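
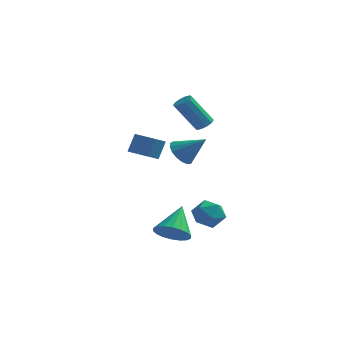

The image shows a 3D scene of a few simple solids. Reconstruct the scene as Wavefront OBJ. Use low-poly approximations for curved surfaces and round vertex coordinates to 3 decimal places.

v -1.827 1.062 1.084
v -1.042 1.171 0.84
v -0.787 1.687 1.893
v -1.573 1.578 2.136
v -1.31 1.586 0.701
v -1.055 2.102 1.754
v -1.775 1.801 0.709
v -1.52 2.317 1.762
v -2.261 1.733 0.859
v -2.006 2.249 1.912
v -2.581 1.409 1.096
v -2.326 1.925 2.149
v -2.613 0.953 1.327
v -2.358 1.469 2.38
v -2.345 0.538 1.466
v -2.09 1.054 2.519
v -1.88 0.323 1.458
v -1.625 0.839 2.511
v -1.394 0.391 1.308
v -1.139 0.907 2.361
v -1.074 0.715 1.071
v -0.819 1.231 2.124
v 0.857 3.559 2.555
v 1.3 3.288 2.813
v 0.166 3.049 4.504
v -0.277 3.321 4.245
v 1.329 3.639 2.882
v 0.195 3.4 4.573
v 1.178 3.959 2.826
v 0.044 3.72 4.517
v 0.905 4.127 2.666
v -0.23 3.888 4.357
v 0.613 4.078 2.464
v -0.521 3.839 4.155
v 0.414 3.831 2.296
v -0.72 3.592 3.987
v 0.385 3.48 2.227
v -0.749 3.241 3.918
v 0.536 3.16 2.283
v -0.598 2.921 3.974
v 0.81 2.992 2.443
v -0.325 2.753 4.134
v 1.101 3.041 2.645
v -0.033 2.802 4.336
v 0.682 -3.17 -2.321
v 1.551 -3.531 -2.014
v 0.858 -1.69 -1.079
v 1.667 -3.266 -2.347
v 1.587 -2.982 -2.674
v 1.329 -2.735 -2.931
v 0.942 -2.574 -3.068
v 0.503 -2.531 -3.056
v 0.1 -2.615 -2.899
v -0.188 -2.808 -2.628
v -0.303 -3.074 -2.295
v -0.224 -3.358 -1.968
v 0.035 -3.605 -1.711
v 0.421 -3.766 -1.574
v 0.86 -3.808 -1.586
v 1.263 -3.725 -1.743
v -0.453 3.832 0.244
v 0.106 4.095 -0.411
v 0.893 3.788 1.376
v -0.029 4.465 -0.236
v -0.262 4.69 0.049
v -0.538 4.718 0.379
v -0.794 4.543 0.677
v -0.973 4.206 0.876
v -1.033 3.782 0.931
v -0.959 3.371 0.827
v -0.77 3.065 0.591
v -0.508 2.934 0.274
v -0.234 3.01 -0.049
v -0.01 3.274 -0.305
v 0.113 3.665 -0.436
v 2.158 0.855 -3.107
v 2.712 0.262 -2.561
v 0.868 0.358 -2.339
v 1.422 -0.235 -1.793
v 1.485 0.734 -1.68
v 2.283 1.041 -2.155
v 1.297 -0.421 -2.745
v 2.095 -0.114 -3.22
v 2.18 -0.527 -2.338
v 2.296 0.187 -1.68
v 1.284 0.433 -3.22
v 1.4 1.147 -2.562
f 2 1 5
f 2 5 3
f 3 5 6
f 3 6 4
f 5 1 7
f 5 7 6
f 6 7 8
f 6 8 4
f 7 1 9
f 7 9 8
f 8 9 10
f 8 10 4
f 9 1 11
f 9 11 10
f 10 11 12
f 10 12 4
f 11 1 13
f 11 13 12
f 12 13 14
f 12 14 4
f 13 1 15
f 13 15 14
f 14 15 16
f 14 16 4
f 15 1 17
f 15 17 16
f 16 17 18
f 16 18 4
f 17 1 19
f 17 19 18
f 18 19 20
f 18 20 4
f 19 1 21
f 19 21 20
f 20 21 22
f 20 22 4
f 21 1 2
f 21 2 22
f 22 2 3
f 22 3 4
f 24 23 27
f 24 27 25
f 25 27 28
f 25 28 26
f 27 23 29
f 27 29 28
f 28 29 30
f 28 30 26
f 29 23 31
f 29 31 30
f 30 31 32
f 30 32 26
f 31 23 33
f 31 33 32
f 32 33 34
f 32 34 26
f 33 23 35
f 33 35 34
f 34 35 36
f 34 36 26
f 35 23 37
f 35 37 36
f 36 37 38
f 36 38 26
f 37 23 39
f 37 39 38
f 38 39 40
f 38 40 26
f 39 23 41
f 39 41 40
f 40 41 42
f 40 42 26
f 41 23 43
f 41 43 42
f 42 43 44
f 42 44 26
f 43 23 24
f 43 24 44
f 44 24 25
f 44 25 26
f 46 45 48
f 46 48 47
f 48 45 49
f 48 49 47
f 49 45 50
f 49 50 47
f 50 45 51
f 50 51 47
f 51 45 52
f 51 52 47
f 52 45 53
f 52 53 47
f 53 45 54
f 53 54 47
f 54 45 55
f 54 55 47
f 55 45 56
f 55 56 47
f 56 45 57
f 56 57 47
f 57 45 58
f 57 58 47
f 58 45 59
f 58 59 47
f 59 45 60
f 59 60 47
f 60 45 46
f 60 46 47
f 62 61 64
f 62 64 63
f 64 61 65
f 64 65 63
f 65 61 66
f 65 66 63
f 66 61 67
f 66 67 63
f 67 61 68
f 67 68 63
f 68 61 69
f 68 69 63
f 69 61 70
f 69 70 63
f 70 61 71
f 70 71 63
f 71 61 72
f 71 72 63
f 72 61 73
f 72 73 63
f 73 61 74
f 73 74 63
f 74 61 75
f 74 75 63
f 75 61 62
f 75 62 63
f 76 87 81
f 76 81 77
f 76 77 83
f 76 83 86
f 76 86 87
f 77 81 85
f 81 87 80
f 87 86 78
f 86 83 82
f 83 77 84
f 79 85 80
f 79 80 78
f 79 78 82
f 79 82 84
f 79 84 85
f 80 85 81
f 78 80 87
f 82 78 86
f 84 82 83
f 85 84 77



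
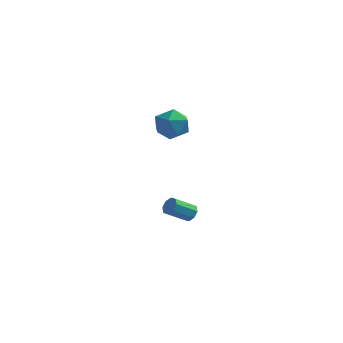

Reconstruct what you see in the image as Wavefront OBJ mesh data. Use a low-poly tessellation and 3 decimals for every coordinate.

v -2.331 1.813 -4.344
v -2.07 1.986 -3.892
v -2.909 1.24 -3.123
v -3.169 1.067 -3.576
v -2.391 2.237 -3.999
v -3.23 1.491 -3.231
v -2.676 2.239 -4.308
v -3.515 1.493 -3.54
v -2.759 1.992 -4.639
v -3.598 1.246 -3.87
v -2.591 1.64 -4.797
v -3.43 0.894 -4.028
v -2.27 1.389 -4.689
v -3.109 0.643 -3.921
v -1.985 1.387 -4.38
v -2.824 0.641 -3.612
v -1.902 1.634 -4.05
v -2.741 0.888 -3.281
v -2.93 1.243 1.858
v -2.075 0.737 1.965
v -3.625 0.303 2.975
v -2.77 -0.203 3.082
v -2.832 0.744 3.393
v -2.403 1.325 2.703
v -3.297 -0.285 2.237
v -2.868 0.296 1.547
v -2.302 -0.207 2.199
v -2.015 0.429 2.914
v -3.685 0.611 2.026
v -3.398 1.247 2.741
f 2 1 5
f 2 5 3
f 3 5 6
f 3 6 4
f 5 1 7
f 5 7 6
f 6 7 8
f 6 8 4
f 7 1 9
f 7 9 8
f 8 9 10
f 8 10 4
f 9 1 11
f 9 11 10
f 10 11 12
f 10 12 4
f 11 1 13
f 11 13 12
f 12 13 14
f 12 14 4
f 13 1 15
f 13 15 14
f 14 15 16
f 14 16 4
f 15 1 17
f 15 17 16
f 16 17 18
f 16 18 4
f 17 1 2
f 17 2 18
f 18 2 3
f 18 3 4
f 19 30 24
f 19 24 20
f 19 20 26
f 19 26 29
f 19 29 30
f 20 24 28
f 24 30 23
f 30 29 21
f 29 26 25
f 26 20 27
f 22 28 23
f 22 23 21
f 22 21 25
f 22 25 27
f 22 27 28
f 23 28 24
f 21 23 30
f 25 21 29
f 27 25 26
f 28 27 20



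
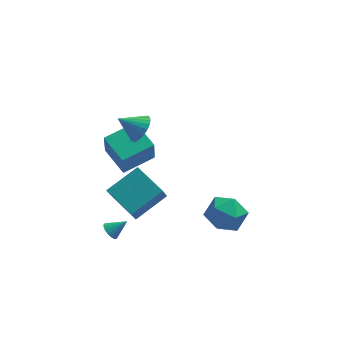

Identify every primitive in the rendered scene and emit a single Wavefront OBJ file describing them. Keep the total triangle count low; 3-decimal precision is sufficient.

v -2.276 3.278 -0.469
v -2.285 2.609 1.212
v -0.671 4.238 -0.078
v -0.681 3.569 1.604
v -1.299 1.871 -1.024
v -1.309 1.202 0.658
v 0.305 2.831 -0.632
v 0.296 2.162 1.049
v -1.949 -0.21 -3.943
v -1.633 -0.045 -4.376
v -1.091 -0.05 -3.257
v -1.746 0.182 -4.288
v -1.904 0.319 -4.122
v -2.074 0.335 -3.914
v -2.214 0.227 -3.713
v -2.294 0.018 -3.565
v -2.294 -0.243 -3.504
v -2.216 -0.496 -3.543
v -2.076 -0.684 -3.674
v -1.907 -0.763 -3.867
v -1.748 -0.715 -4.077
v -1.634 -0.552 -4.256
v -1.593 -0.31 -4.364
v -0.623 -0.645 -2.47
v -0.825 -1.398 -1.283
v -1.906 0.717 -1.824
v -2.108 -0.035 -0.637
v 0.948 0.395 -1.543
v 0.746 -0.357 -0.356
v -0.335 1.758 -0.897
v -0.537 1.005 0.29
v -0.367 1.091 3.382
v 0.101 1.41 4.03
v -1.493 1.089 4.198
v -0.007 1.691 3.882
v -0.169 1.881 3.658
v -0.362 1.951 3.392
v -0.555 1.89 3.125
v -0.72 1.707 2.897
v -0.831 1.43 2.743
v -0.871 1.102 2.686
v -0.835 0.772 2.735
v -0.728 0.491 2.883
v -0.565 0.301 3.107
v -0.372 0.231 3.373
v -0.179 0.292 3.64
v -0.014 0.475 3.868
v 0.097 0.752 4.022
v 0.137 1.08 4.079
v 2.814 0.118 -2.854
v 3.409 0.884 -2.114
v 4.531 -0.684 -3.406
v 5.126 0.082 -2.666
v 4.43 -0.803 -2.196
v 3.369 -0.308 -1.855
v 4.571 0.508 -3.665
v 3.51 1.003 -3.324
v 4.495 1.124 -2.615
v 4.408 0.314 -1.707
v 3.532 -0.114 -3.813
v 3.445 -0.924 -2.905
f 2 4 1
f 5 2 1
f 1 4 3
f 3 5 1
f 2 8 4
f 6 2 5
f 6 8 2
f 4 8 3
f 7 5 3
f 3 8 7
f 7 6 5
f 8 6 7
f 10 9 12
f 10 12 11
f 12 9 13
f 12 13 11
f 13 9 14
f 13 14 11
f 14 9 15
f 14 15 11
f 15 9 16
f 15 16 11
f 16 9 17
f 16 17 11
f 17 9 18
f 17 18 11
f 18 9 19
f 18 19 11
f 19 9 20
f 19 20 11
f 20 9 21
f 20 21 11
f 21 9 22
f 21 22 11
f 22 9 23
f 22 23 11
f 23 9 10
f 23 10 11
f 25 27 24
f 28 25 24
f 24 27 26
f 26 28 24
f 25 31 27
f 29 25 28
f 29 31 25
f 27 31 26
f 30 28 26
f 26 31 30
f 30 29 28
f 31 29 30
f 33 32 35
f 33 35 34
f 35 32 36
f 35 36 34
f 36 32 37
f 36 37 34
f 37 32 38
f 37 38 34
f 38 32 39
f 38 39 34
f 39 32 40
f 39 40 34
f 40 32 41
f 40 41 34
f 41 32 42
f 41 42 34
f 42 32 43
f 42 43 34
f 43 32 44
f 43 44 34
f 44 32 45
f 44 45 34
f 45 32 46
f 45 46 34
f 46 32 47
f 46 47 34
f 47 32 48
f 47 48 34
f 48 32 49
f 48 49 34
f 49 32 33
f 49 33 34
f 50 61 55
f 50 55 51
f 50 51 57
f 50 57 60
f 50 60 61
f 51 55 59
f 55 61 54
f 61 60 52
f 60 57 56
f 57 51 58
f 53 59 54
f 53 54 52
f 53 52 56
f 53 56 58
f 53 58 59
f 54 59 55
f 52 54 61
f 56 52 60
f 58 56 57
f 59 58 51



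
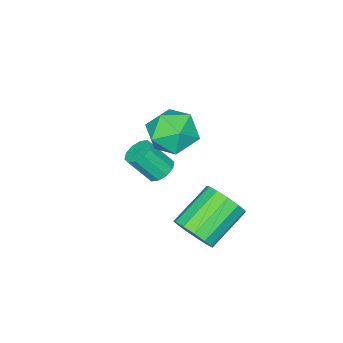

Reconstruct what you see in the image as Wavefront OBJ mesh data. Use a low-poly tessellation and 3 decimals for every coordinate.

v -2.35 0.623 3.322
v -1.273 1.016 3.104
v -2.227 -0.536 1.836
v -1.15 -0.143 1.618
v -1.354 -0.792 2.566
v -1.429 -0.076 3.484
v -2.071 0.556 1.456
v -2.146 1.272 2.374
v -1.1 0.975 1.95
v -0.657 0.141 2.637
v -2.843 0.339 2.303
v -2.4 -0.495 2.99
v -2.694 -1.19 -1.368
v -2.089 -1.164 -1.655
v -1.501 -1.864 -0.478
v -2.106 -1.89 -0.192
v -2.137 -0.822 -1.427
v -1.55 -1.522 -0.25
v -2.398 -0.62 -1.177
v -1.811 -1.32 -0
v -2.772 -0.636 -1
v -2.185 -1.336 0.177
v -3.116 -0.864 -0.963
v -2.529 -1.564 0.213
v -3.299 -1.216 -1.082
v -2.711 -1.916 0.095
v -3.25 -1.558 -1.31
v -2.663 -2.258 -0.133
v -2.989 -1.76 -1.56
v -2.402 -2.46 -0.383
v -2.615 -1.744 -1.737
v -2.028 -2.444 -0.56
v -2.271 -1.516 -1.773
v -1.684 -2.216 -0.597
v 0.034 2.808 -1.001
v 0.525 2.753 -0.202
v -1.183 2.937 0.861
v -1.674 2.992 0.061
v 0.502 3.267 -0.328
v -1.206 3.451 0.735
v 0.331 3.635 -0.668
v -1.377 3.819 0.395
v 0.065 3.741 -1.113
v -1.643 3.925 -0.051
v -0.211 3.55 -1.524
v -1.919 3.734 -0.461
v -0.409 3.124 -1.768
v -2.117 3.308 -0.706
v -0.466 2.597 -1.769
v -2.174 2.781 -0.706
v -0.365 2.137 -1.526
v -2.073 2.322 -0.464
v -0.137 1.891 -1.116
v -1.845 2.075 -0.054
v 0.146 1.935 -0.67
v -1.563 2.119 0.392
v 0.392 2.257 -0.329
v -1.316 2.441 0.733
f 1 12 6
f 1 6 2
f 1 2 8
f 1 8 11
f 1 11 12
f 2 6 10
f 6 12 5
f 12 11 3
f 11 8 7
f 8 2 9
f 4 10 5
f 4 5 3
f 4 3 7
f 4 7 9
f 4 9 10
f 5 10 6
f 3 5 12
f 7 3 11
f 9 7 8
f 10 9 2
f 14 13 17
f 14 17 15
f 15 17 18
f 15 18 16
f 17 13 19
f 17 19 18
f 18 19 20
f 18 20 16
f 19 13 21
f 19 21 20
f 20 21 22
f 20 22 16
f 21 13 23
f 21 23 22
f 22 23 24
f 22 24 16
f 23 13 25
f 23 25 24
f 24 25 26
f 24 26 16
f 25 13 27
f 25 27 26
f 26 27 28
f 26 28 16
f 27 13 29
f 27 29 28
f 28 29 30
f 28 30 16
f 29 13 31
f 29 31 30
f 30 31 32
f 30 32 16
f 31 13 33
f 31 33 32
f 32 33 34
f 32 34 16
f 33 13 14
f 33 14 34
f 34 14 15
f 34 15 16
f 36 35 39
f 36 39 37
f 37 39 40
f 37 40 38
f 39 35 41
f 39 41 40
f 40 41 42
f 40 42 38
f 41 35 43
f 41 43 42
f 42 43 44
f 42 44 38
f 43 35 45
f 43 45 44
f 44 45 46
f 44 46 38
f 45 35 47
f 45 47 46
f 46 47 48
f 46 48 38
f 47 35 49
f 47 49 48
f 48 49 50
f 48 50 38
f 49 35 51
f 49 51 50
f 50 51 52
f 50 52 38
f 51 35 53
f 51 53 52
f 52 53 54
f 52 54 38
f 53 35 55
f 53 55 54
f 54 55 56
f 54 56 38
f 55 35 57
f 55 57 56
f 56 57 58
f 56 58 38
f 57 35 36
f 57 36 58
f 58 36 37
f 58 37 38



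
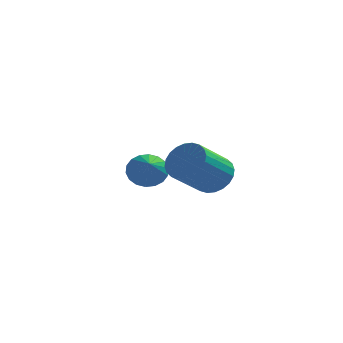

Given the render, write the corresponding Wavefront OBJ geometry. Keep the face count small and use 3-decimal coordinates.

v 2.332 -0.666 1.66
v 3.236 -0.887 2.122
v 2.233 -2.274 3.423
v 1.328 -2.054 2.96
v 3.104 -0.578 2.35
v 2.101 -1.965 3.651
v 2.855 -0.283 2.472
v 1.852 -1.67 3.773
v 2.525 -0.046 2.471
v 1.522 -1.433 3.772
v 2.166 0.097 2.346
v 1.163 -1.29 3.647
v 1.833 0.123 2.117
v 0.83 -1.264 3.418
v 1.575 0.029 1.818
v 0.572 -1.358 3.119
v 1.432 -0.171 1.495
v 0.429 -1.558 2.796
v 1.427 -0.446 1.197
v 0.424 -1.833 2.498
v 1.559 -0.755 0.969
v 0.556 -2.142 2.27
v 1.808 -1.05 0.847
v 0.805 -2.437 2.148
v 2.138 -1.287 0.848
v 1.135 -2.674 2.149
v 2.497 -1.43 0.973
v 1.494 -2.817 2.274
v 2.83 -1.456 1.202
v 1.827 -2.843 2.503
v 3.088 -1.362 1.501
v 2.085 -2.749 2.802
v 3.231 -1.162 1.824
v 2.228 -2.549 3.125
v -1.309 3.827 -0.003
v -0.878 3.399 -0.772
v -0.971 2.433 0.963
v -0.548 3.611 -0.581
v -0.369 3.866 -0.276
v -0.376 4.113 0.083
v -0.568 4.304 0.425
v -0.906 4.4 0.682
v -1.325 4.383 0.804
v -1.74 4.255 0.766
v -2.07 4.043 0.575
v -2.25 3.788 0.27
v -2.243 3.541 -0.089
v -2.051 3.351 -0.431
v -1.712 3.254 -0.689
v -1.293 3.272 -0.81
f 2 1 5
f 2 5 3
f 3 5 6
f 3 6 4
f 5 1 7
f 5 7 6
f 6 7 8
f 6 8 4
f 7 1 9
f 7 9 8
f 8 9 10
f 8 10 4
f 9 1 11
f 9 11 10
f 10 11 12
f 10 12 4
f 11 1 13
f 11 13 12
f 12 13 14
f 12 14 4
f 13 1 15
f 13 15 14
f 14 15 16
f 14 16 4
f 15 1 17
f 15 17 16
f 16 17 18
f 16 18 4
f 17 1 19
f 17 19 18
f 18 19 20
f 18 20 4
f 19 1 21
f 19 21 20
f 20 21 22
f 20 22 4
f 21 1 23
f 21 23 22
f 22 23 24
f 22 24 4
f 23 1 25
f 23 25 24
f 24 25 26
f 24 26 4
f 25 1 27
f 25 27 26
f 26 27 28
f 26 28 4
f 27 1 29
f 27 29 28
f 28 29 30
f 28 30 4
f 29 1 31
f 29 31 30
f 30 31 32
f 30 32 4
f 31 1 33
f 31 33 32
f 32 33 34
f 32 34 4
f 33 1 2
f 33 2 34
f 34 2 3
f 34 3 4
f 36 35 38
f 36 38 37
f 38 35 39
f 38 39 37
f 39 35 40
f 39 40 37
f 40 35 41
f 40 41 37
f 41 35 42
f 41 42 37
f 42 35 43
f 42 43 37
f 43 35 44
f 43 44 37
f 44 35 45
f 44 45 37
f 45 35 46
f 45 46 37
f 46 35 47
f 46 47 37
f 47 35 48
f 47 48 37
f 48 35 49
f 48 49 37
f 49 35 50
f 49 50 37
f 50 35 36
f 50 36 37



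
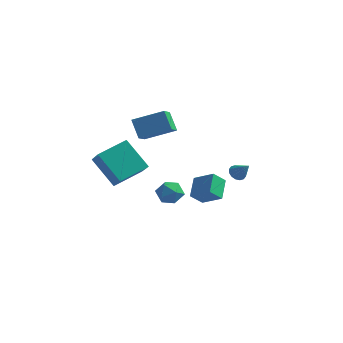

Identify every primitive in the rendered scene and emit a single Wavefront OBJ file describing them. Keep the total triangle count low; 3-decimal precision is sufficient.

v -4.066 -1.323 -1.104
v -3.308 -2.236 -0.06
v -5.515 -0.843 0.368
v -4.757 -1.756 1.412
v -3.043 0.136 -0.572
v -2.285 -0.777 0.472
v -4.492 0.616 0.9
v -3.734 -0.297 1.944
v 2.633 -0.747 1.036
v 2.883 -1.068 0.711
v 3.347 -1.033 1.864
v 3.008 -0.831 0.685
v 3.033 -0.571 0.753
v 2.95 -0.359 0.896
v 2.783 -0.251 1.078
v 2.576 -0.276 1.247
v 2.384 -0.427 1.361
v 2.259 -0.664 1.387
v 2.234 -0.923 1.319
v 2.316 -1.135 1.175
v 2.484 -1.244 0.994
v 2.691 -1.219 0.824
v -0.04 1.337 -3.052
v -0.553 0.81 -2.346
v -0.256 2.5 -2.342
v -0.77 1.973 -1.636
v 1.15 1.127 -2.344
v 0.636 0.6 -1.638
v 0.933 2.29 -1.634
v 0.42 1.763 -0.928
v -4.116 2.182 2.032
v -3.956 0.946 2.792
v -2.491 2.81 2.712
v -2.331 1.574 3.472
v -3.489 1.646 1.028
v -3.329 0.41 1.788
v -1.864 2.274 1.708
v -1.704 1.038 2.468
v -1.12 -1.365 -0.135
v -0.513 -1.079 -0.608
v -0.847 -2.601 -0.532
v -0.24 -2.315 -1.005
v -0.17 -2.29 -0.188
v -0.339 -1.526 0.057
v -1.021 -2.154 -1.197
v -1.19 -1.39 -0.952
v -0.452 -1.567 -1.264
v 0.074 -1.651 -0.64
v -1.434 -2.029 -0.5
v -0.908 -2.113 0.124
f 2 4 1
f 5 2 1
f 1 4 3
f 3 5 1
f 2 8 4
f 6 2 5
f 6 8 2
f 4 8 3
f 7 5 3
f 3 8 7
f 7 6 5
f 8 6 7
f 10 9 12
f 10 12 11
f 12 9 13
f 12 13 11
f 13 9 14
f 13 14 11
f 14 9 15
f 14 15 11
f 15 9 16
f 15 16 11
f 16 9 17
f 16 17 11
f 17 9 18
f 17 18 11
f 18 9 19
f 18 19 11
f 19 9 20
f 19 20 11
f 20 9 21
f 20 21 11
f 21 9 22
f 21 22 11
f 22 9 10
f 22 10 11
f 24 26 23
f 27 24 23
f 23 26 25
f 25 27 23
f 24 30 26
f 28 24 27
f 28 30 24
f 26 30 25
f 29 27 25
f 25 30 29
f 29 28 27
f 30 28 29
f 32 34 31
f 35 32 31
f 31 34 33
f 33 35 31
f 32 38 34
f 36 32 35
f 36 38 32
f 34 38 33
f 37 35 33
f 33 38 37
f 37 36 35
f 38 36 37
f 39 50 44
f 39 44 40
f 39 40 46
f 39 46 49
f 39 49 50
f 40 44 48
f 44 50 43
f 50 49 41
f 49 46 45
f 46 40 47
f 42 48 43
f 42 43 41
f 42 41 45
f 42 45 47
f 42 47 48
f 43 48 44
f 41 43 50
f 45 41 49
f 47 45 46
f 48 47 40



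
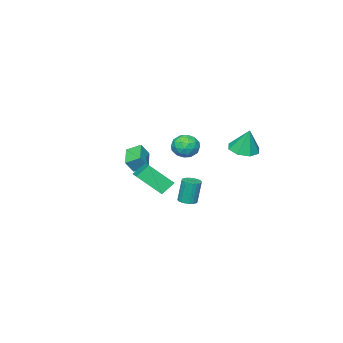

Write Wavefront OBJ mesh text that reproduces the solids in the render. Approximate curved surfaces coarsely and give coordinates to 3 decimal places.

v 1.637 -3.237 -1.529
v 0.545 -4.269 -1.006
v 1.127 -2.455 -1.048
v 0.036 -3.487 -0.525
v 2.184 -3.393 -0.695
v 1.093 -4.425 -0.172
v 1.675 -2.611 -0.214
v 0.583 -3.643 0.309
v -4.426 -3.74 -1.609
v -3.665 -3.123 -1.477
v -3.695 -4.837 -0.703
v -2.934 -4.22 -0.571
v -3.81 -4.019 -0.16
v -4.262 -3.341 -0.719
v -3.098 -4.619 -1.461
v -3.55 -3.941 -2.02
v -2.844 -3.666 -1.385
v -3.284 -3.296 -0.581
v -4.076 -4.664 -1.599
v -4.516 -4.294 -0.795
v -4.11 -3.335 -1.622
v -3.25 -4.625 -0.558
v -3.765 -4.507 -0.316
v -3.318 -4.144 -0.238
v -4.461 -3.464 -1.177
v -4.013 -3.101 -1.099
v -4.098 -3.628 -0.325
v -3.347 -4.859 -1.081
v -2.899 -4.496 -1.003
v -4.042 -3.816 -1.942
v -3.595 -3.453 -1.864
v -3.262 -4.332 -1.855
v -3.18 -3.292 -1.491
v -2.75 -3.937 -0.959
v -2.847 -4.171 -1.481
v -3.113 -3.773 -1.81
v -3.439 -3.074 -1.018
v -3.009 -3.719 -0.486
v -3.524 -3.601 -0.244
v -3.789 -3.203 -0.573
v -2.956 -3.394 -0.964
v -4.351 -4.241 -1.694
v -3.921 -4.886 -1.162
v -3.571 -4.757 -1.607
v -3.836 -4.359 -1.936
v -4.61 -4.023 -1.221
v -4.18 -4.668 -0.689
v -4.247 -4.187 -0.37
v -4.513 -3.789 -0.699
v -4.404 -4.566 -1.216
v -2.136 2.298 0.843
v -1.228 1.892 0.939
v -2.084 2.802 2.477
v -1.199 2.622 0.713
v -1.72 3.163 0.563
v -2.484 3.198 0.578
v -3.045 2.705 0.747
v -3.074 1.975 0.973
v -2.553 1.434 1.123
v -1.789 1.399 1.109
v -0.65 -0.913 -4.015
v -0.179 -1.304 -3.918
v -0.398 -1.157 -2.249
v -0.87 -0.767 -2.345
v -0.064 -1.091 -3.922
v -0.283 -0.945 -2.253
v -0.038 -0.851 -3.94
v -0.257 -0.705 -2.27
v -0.105 -0.621 -3.969
v -0.325 -0.474 -2.299
v -0.256 -0.435 -4.005
v -0.475 -0.288 -2.336
v -0.466 -0.322 -4.042
v -0.686 -0.175 -2.373
v -0.705 -0.299 -4.076
v -0.924 -0.152 -2.407
v -0.935 -0.369 -4.1
v -1.154 -0.223 -2.431
v -1.122 -0.523 -4.111
v -1.341 -0.376 -2.442
v -1.237 -0.735 -4.107
v -1.456 -0.589 -2.438
v -1.263 -0.975 -4.09
v -1.482 -0.829 -2.42
v -1.195 -1.206 -4.061
v -1.415 -1.059 -2.391
v -1.045 -1.392 -4.024
v -1.264 -1.245 -2.355
v -0.834 -1.505 -3.987
v -1.054 -1.358 -2.318
v -0.596 -1.528 -3.953
v -0.815 -1.381 -2.284
v -0.366 -1.457 -3.929
v -0.585 -1.311 -2.26
v 3.286 0.438 -1.587
v 2.55 0.731 -0.838
v 4.599 2.064 -0.933
v 3.864 2.357 -0.184
v 4.136 -0.777 -0.276
v 3.401 -0.484 0.473
v 5.45 0.849 0.378
v 4.714 1.142 1.127
f 2 4 1
f 5 2 1
f 1 4 3
f 3 5 1
f 2 8 4
f 6 2 5
f 6 8 2
f 4 8 3
f 7 5 3
f 3 8 7
f 7 6 5
f 8 6 7
f 9 46 25
f 46 20 49
f 25 49 14
f 46 49 25
f 9 25 21
f 25 14 26
f 21 26 10
f 25 26 21
f 9 21 30
f 21 10 31
f 30 31 16
f 21 31 30
f 9 30 42
f 30 16 45
f 42 45 19
f 30 45 42
f 9 42 46
f 42 19 50
f 46 50 20
f 42 50 46
f 10 26 37
f 26 14 40
f 37 40 18
f 26 40 37
f 14 49 27
f 49 20 48
f 27 48 13
f 49 48 27
f 20 50 47
f 50 19 43
f 47 43 11
f 50 43 47
f 19 45 44
f 45 16 32
f 44 32 15
f 45 32 44
f 16 31 36
f 31 10 33
f 36 33 17
f 31 33 36
f 12 38 24
f 38 18 39
f 24 39 13
f 38 39 24
f 12 24 22
f 24 13 23
f 22 23 11
f 24 23 22
f 12 22 29
f 22 11 28
f 29 28 15
f 22 28 29
f 12 29 34
f 29 15 35
f 34 35 17
f 29 35 34
f 12 34 38
f 34 17 41
f 38 41 18
f 34 41 38
f 13 39 27
f 39 18 40
f 27 40 14
f 39 40 27
f 11 23 47
f 23 13 48
f 47 48 20
f 23 48 47
f 15 28 44
f 28 11 43
f 44 43 19
f 28 43 44
f 17 35 36
f 35 15 32
f 36 32 16
f 35 32 36
f 18 41 37
f 41 17 33
f 37 33 10
f 41 33 37
f 52 51 54
f 52 54 53
f 54 51 55
f 54 55 53
f 55 51 56
f 55 56 53
f 56 51 57
f 56 57 53
f 57 51 58
f 57 58 53
f 58 51 59
f 58 59 53
f 59 51 60
f 59 60 53
f 60 51 52
f 60 52 53
f 62 61 65
f 62 65 63
f 63 65 66
f 63 66 64
f 65 61 67
f 65 67 66
f 66 67 68
f 66 68 64
f 67 61 69
f 67 69 68
f 68 69 70
f 68 70 64
f 69 61 71
f 69 71 70
f 70 71 72
f 70 72 64
f 71 61 73
f 71 73 72
f 72 73 74
f 72 74 64
f 73 61 75
f 73 75 74
f 74 75 76
f 74 76 64
f 75 61 77
f 75 77 76
f 76 77 78
f 76 78 64
f 77 61 79
f 77 79 78
f 78 79 80
f 78 80 64
f 79 61 81
f 79 81 80
f 80 81 82
f 80 82 64
f 81 61 83
f 81 83 82
f 82 83 84
f 82 84 64
f 83 61 85
f 83 85 84
f 84 85 86
f 84 86 64
f 85 61 87
f 85 87 86
f 86 87 88
f 86 88 64
f 87 61 89
f 87 89 88
f 88 89 90
f 88 90 64
f 89 61 91
f 89 91 90
f 90 91 92
f 90 92 64
f 91 61 93
f 91 93 92
f 92 93 94
f 92 94 64
f 93 61 62
f 93 62 94
f 94 62 63
f 94 63 64
f 96 98 95
f 99 96 95
f 95 98 97
f 97 99 95
f 96 102 98
f 100 96 99
f 100 102 96
f 98 102 97
f 101 99 97
f 97 102 101
f 101 100 99
f 102 100 101



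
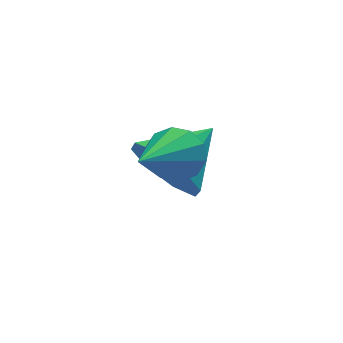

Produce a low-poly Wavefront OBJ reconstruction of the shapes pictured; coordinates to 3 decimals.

v 1.365 0.842 2.963
v 1.698 0.313 2.587
v 0.195 -0.542 3.877
v 1.925 0.374 2.972
v 1.939 0.614 3.353
v 1.733 0.942 3.586
v 1.387 1.231 3.581
v 1.033 1.372 3.34
v 0.805 1.31 2.955
v 0.792 1.07 2.574
v 0.997 0.743 2.341
v 1.343 0.453 2.346
v 1.495 2.217 1.495
v 2.113 1.902 0.681
v 2.805 2.903 2.225
v 1.791 2.645 0.56
v 1.295 3.138 0.987
v 0.916 3.091 1.712
v 0.876 2.532 2.309
v 1.198 1.789 2.43
v 1.694 1.296 2.002
v 2.073 1.343 1.278
f 2 1 4
f 2 4 3
f 4 1 5
f 4 5 3
f 5 1 6
f 5 6 3
f 6 1 7
f 6 7 3
f 7 1 8
f 7 8 3
f 8 1 9
f 8 9 3
f 9 1 10
f 9 10 3
f 10 1 11
f 10 11 3
f 11 1 12
f 11 12 3
f 12 1 2
f 12 2 3
f 14 13 16
f 14 16 15
f 16 13 17
f 16 17 15
f 17 13 18
f 17 18 15
f 18 13 19
f 18 19 15
f 19 13 20
f 19 20 15
f 20 13 21
f 20 21 15
f 21 13 22
f 21 22 15
f 22 13 14
f 22 14 15



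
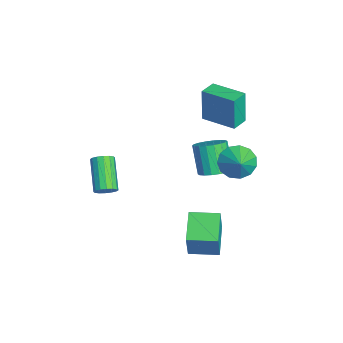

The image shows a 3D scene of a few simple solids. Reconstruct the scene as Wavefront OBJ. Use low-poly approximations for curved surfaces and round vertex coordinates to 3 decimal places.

v 1.019 1.484 -2.6
v 1.62 1.324 -1.007
v 1.301 2.906 -2.564
v 1.902 2.746 -0.971
v 2.558 1.194 -3.209
v 3.159 1.034 -1.616
v 2.84 2.616 -3.173
v 3.441 2.456 -1.58
v -0.52 -2.303 -1.026
v -0.207 -2.574 -0.62
v -1.708 -2.609 0.512
v -2.02 -2.337 0.106
v -0.171 -2.282 -0.563
v -1.672 -2.316 0.569
v -0.228 -1.995 -0.63
v -1.729 -2.029 0.502
v -0.364 -1.79 -0.804
v -1.864 -1.825 0.328
v -0.541 -1.723 -1.036
v -2.042 -1.758 0.095
v -0.712 -1.812 -1.267
v -2.213 -1.846 -0.135
v -0.832 -2.031 -1.432
v -2.333 -2.066 -0.3
v -0.868 -2.324 -1.489
v -2.369 -2.358 -0.357
v -0.811 -2.611 -1.422
v -2.312 -2.645 -0.29
v -0.676 -2.815 -1.248
v -2.176 -2.85 -0.116
v -0.498 -2.882 -1.015
v -1.999 -2.917 0.116
v -0.327 -2.794 -0.785
v -1.828 -2.828 0.347
v -2.556 3.078 -1.87
v -1.973 3.536 -1.454
v -2.86 3.359 -0.015
v -3.444 2.902 -0.43
v -2.217 3.799 -1.573
v -3.105 3.623 -0.133
v -2.529 3.919 -1.75
v -3.416 3.743 -0.311
v -2.846 3.873 -1.951
v -3.733 3.697 -0.512
v -3.106 3.669 -2.136
v -3.993 3.493 -0.697
v -3.257 3.349 -2.268
v -4.144 3.173 -0.829
v -3.269 2.974 -2.322
v -4.156 2.798 -0.882
v -3.14 2.621 -2.285
v -4.027 2.444 -0.846
v -2.895 2.357 -2.167
v -3.783 2.181 -0.727
v -2.584 2.237 -1.989
v -3.471 2.061 -0.55
v -2.267 2.283 -1.788
v -3.154 2.107 -0.349
v -2.007 2.487 -1.603
v -2.894 2.311 -0.164
v -1.856 2.807 -1.471
v -2.743 2.631 -0.032
v -1.844 3.182 -1.418
v -2.731 3.006 0.022
v -1.067 3.901 0.084
v -0.589 3.469 -0.613
v -0.073 3.919 0.756
v -0.54 3.995 -0.7
v -0.658 4.491 -0.538
v -0.907 4.8 -0.178
v -1.206 4.823 0.266
v -1.461 4.554 0.651
v -1.592 4.077 0.857
v -1.555 3.544 0.817
v -1.364 3.125 0.545
v -1.079 2.952 0.127
v -0.79 3.08 -0.305
v -2.221 2.374 2.457
v -2.354 2.356 4.312
v -2.931 2.988 2.412
v -3.064 2.97 4.267
v -1.056 3.73 2.553
v -1.189 3.712 4.408
v -1.766 4.344 2.508
v -1.899 4.326 4.363
f 2 4 1
f 5 2 1
f 1 4 3
f 3 5 1
f 2 8 4
f 6 2 5
f 6 8 2
f 4 8 3
f 7 5 3
f 3 8 7
f 7 6 5
f 8 6 7
f 10 9 13
f 10 13 11
f 11 13 14
f 11 14 12
f 13 9 15
f 13 15 14
f 14 15 16
f 14 16 12
f 15 9 17
f 15 17 16
f 16 17 18
f 16 18 12
f 17 9 19
f 17 19 18
f 18 19 20
f 18 20 12
f 19 9 21
f 19 21 20
f 20 21 22
f 20 22 12
f 21 9 23
f 21 23 22
f 22 23 24
f 22 24 12
f 23 9 25
f 23 25 24
f 24 25 26
f 24 26 12
f 25 9 27
f 25 27 26
f 26 27 28
f 26 28 12
f 27 9 29
f 27 29 28
f 28 29 30
f 28 30 12
f 29 9 31
f 29 31 30
f 30 31 32
f 30 32 12
f 31 9 33
f 31 33 32
f 32 33 34
f 32 34 12
f 33 9 10
f 33 10 34
f 34 10 11
f 34 11 12
f 36 35 39
f 36 39 37
f 37 39 40
f 37 40 38
f 39 35 41
f 39 41 40
f 40 41 42
f 40 42 38
f 41 35 43
f 41 43 42
f 42 43 44
f 42 44 38
f 43 35 45
f 43 45 44
f 44 45 46
f 44 46 38
f 45 35 47
f 45 47 46
f 46 47 48
f 46 48 38
f 47 35 49
f 47 49 48
f 48 49 50
f 48 50 38
f 49 35 51
f 49 51 50
f 50 51 52
f 50 52 38
f 51 35 53
f 51 53 52
f 52 53 54
f 52 54 38
f 53 35 55
f 53 55 54
f 54 55 56
f 54 56 38
f 55 35 57
f 55 57 56
f 56 57 58
f 56 58 38
f 57 35 59
f 57 59 58
f 58 59 60
f 58 60 38
f 59 35 61
f 59 61 60
f 60 61 62
f 60 62 38
f 61 35 63
f 61 63 62
f 62 63 64
f 62 64 38
f 63 35 36
f 63 36 64
f 64 36 37
f 64 37 38
f 66 65 68
f 66 68 67
f 68 65 69
f 68 69 67
f 69 65 70
f 69 70 67
f 70 65 71
f 70 71 67
f 71 65 72
f 71 72 67
f 72 65 73
f 72 73 67
f 73 65 74
f 73 74 67
f 74 65 75
f 74 75 67
f 75 65 76
f 75 76 67
f 76 65 77
f 76 77 67
f 77 65 66
f 77 66 67
f 79 81 78
f 82 79 78
f 78 81 80
f 80 82 78
f 79 85 81
f 83 79 82
f 83 85 79
f 81 85 80
f 84 82 80
f 80 85 84
f 84 83 82
f 85 83 84



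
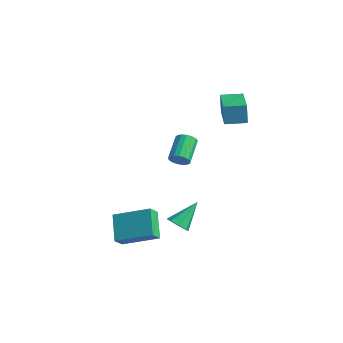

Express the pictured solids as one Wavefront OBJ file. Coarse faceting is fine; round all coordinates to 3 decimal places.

v -0.264 -1.04 -3.506
v 0.189 -0.733 -3.857
v -0.256 0.24 -2.374
v -0.274 -0.61 -3.993
v -0.731 -0.739 -3.844
v -0.914 -1.044 -3.497
v -0.717 -1.348 -3.156
v -0.255 -1.471 -3.02
v 0.202 -1.342 -3.169
v 0.386 -1.037 -3.516
v -2.087 -3.087 -4.986
v -1.913 -3.69 -4.398
v -3.158 -2.354 -3.919
v -2.984 -2.957 -3.331
v -0.556 -1.923 -4.249
v -0.382 -2.526 -3.661
v -1.627 -1.19 -3.182
v -1.453 -1.793 -2.594
v -0.939 2.56 2.055
v -1.079 2.604 3.226
v -2.493 3.714 1.826
v -2.634 3.758 2.997
v -0.246 3.502 2.103
v -0.387 3.546 3.274
v -1.801 4.656 1.874
v -1.941 4.7 3.045
v -3.556 1.848 -1.53
v -3.13 1.841 -1.122
v -3.878 2.965 -0.322
v -4.304 2.972 -0.73
v -3.041 2.033 -1.309
v -3.79 3.157 -0.509
v -3.07 2.183 -1.547
v -3.819 3.307 -0.746
v -3.211 2.256 -1.78
v -3.96 3.38 -0.98
v -3.43 2.235 -1.957
v -4.179 3.36 -1.157
v -3.678 2.126 -2.036
v -4.427 3.25 -1.235
v -3.898 1.953 -1.999
v -4.647 3.077 -1.198
v -4.04 1.756 -1.854
v -4.789 2.88 -1.054
v -4.07 1.58 -1.636
v -4.819 2.704 -0.835
v -3.983 1.465 -1.393
v -4.732 2.589 -0.592
v -3.798 1.438 -1.181
v -4.547 2.562 -0.381
v -3.557 1.505 -1.05
v -4.306 2.629 -0.25
v -3.316 1.651 -1.029
v -4.065 2.775 -0.228
f 2 1 4
f 2 4 3
f 4 1 5
f 4 5 3
f 5 1 6
f 5 6 3
f 6 1 7
f 6 7 3
f 7 1 8
f 7 8 3
f 8 1 9
f 8 9 3
f 9 1 10
f 9 10 3
f 10 1 2
f 10 2 3
f 12 14 11
f 15 12 11
f 11 14 13
f 13 15 11
f 12 18 14
f 16 12 15
f 16 18 12
f 14 18 13
f 17 15 13
f 13 18 17
f 17 16 15
f 18 16 17
f 20 22 19
f 23 20 19
f 19 22 21
f 21 23 19
f 20 26 22
f 24 20 23
f 24 26 20
f 22 26 21
f 25 23 21
f 21 26 25
f 25 24 23
f 26 24 25
f 28 27 31
f 28 31 29
f 29 31 32
f 29 32 30
f 31 27 33
f 31 33 32
f 32 33 34
f 32 34 30
f 33 27 35
f 33 35 34
f 34 35 36
f 34 36 30
f 35 27 37
f 35 37 36
f 36 37 38
f 36 38 30
f 37 27 39
f 37 39 38
f 38 39 40
f 38 40 30
f 39 27 41
f 39 41 40
f 40 41 42
f 40 42 30
f 41 27 43
f 41 43 42
f 42 43 44
f 42 44 30
f 43 27 45
f 43 45 44
f 44 45 46
f 44 46 30
f 45 27 47
f 45 47 46
f 46 47 48
f 46 48 30
f 47 27 49
f 47 49 48
f 48 49 50
f 48 50 30
f 49 27 51
f 49 51 50
f 50 51 52
f 50 52 30
f 51 27 53
f 51 53 52
f 52 53 54
f 52 54 30
f 53 27 28
f 53 28 54
f 54 28 29
f 54 29 30



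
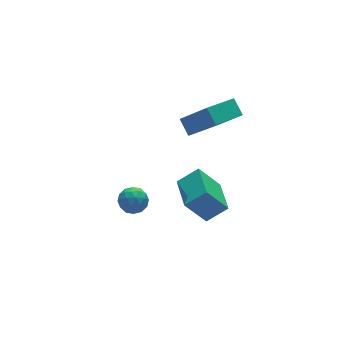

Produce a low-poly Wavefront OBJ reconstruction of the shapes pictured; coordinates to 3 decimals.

v 0.185 -2.552 3.153
v 0.164 -1.781 3.74
v -0.581 -1.42 1.639
v -0.602 -0.648 2.227
v 1.862 -2.112 2.633
v 1.841 -1.34 3.221
v 1.096 -0.979 1.12
v 1.075 -0.208 1.707
v -1.408 -2.535 -2.391
v -0.39 -2.801 -1.628
v -0.826 -0.765 -2.551
v 0.192 -1.031 -1.788
v -0.472 -2.969 -3.792
v 0.546 -3.235 -3.029
v 0.11 -1.199 -3.952
v 1.128 -1.465 -3.189
v -4.53 -2.2 -1.148
v -3.977 -1.702 -1.091
v -3.923 -2.958 -0.429
v -3.37 -2.46 -0.372
v -4.031 -2.321 -0.055
v -4.407 -1.853 -0.499
v -3.493 -2.807 -1.021
v -3.869 -2.339 -1.465
v -3.336 -2.077 -1.012
v -3.669 -1.777 -0.415
v -4.231 -2.883 -1.105
v -4.564 -2.583 -0.508
v -4.307 -1.885 -1.183
v -3.593 -2.775 -0.337
v -3.982 -2.694 -0.151
v -3.657 -2.401 -0.117
v -4.559 -1.973 -0.835
v -4.234 -1.681 -0.801
v -4.266 -2.044 -0.192
v -3.666 -2.979 -0.719
v -3.341 -2.687 -0.685
v -4.243 -2.259 -1.403
v -3.918 -1.966 -1.369
v -3.634 -2.616 -1.328
v -3.605 -1.813 -1.103
v -3.248 -2.258 -0.68
v -3.321 -2.462 -1.061
v -3.541 -2.187 -1.323
v -3.801 -1.636 -0.752
v -3.444 -2.081 -0.329
v -3.833 -1.999 -0.143
v -4.053 -1.724 -0.404
v -3.424 -1.856 -0.705
v -4.456 -2.579 -1.191
v -4.099 -3.024 -0.768
v -3.847 -2.936 -1.116
v -4.067 -2.661 -1.377
v -4.652 -2.402 -0.84
v -4.295 -2.847 -0.417
v -4.359 -2.473 -0.197
v -4.579 -2.198 -0.459
v -4.476 -2.804 -0.815
f 2 4 1
f 5 2 1
f 1 4 3
f 3 5 1
f 2 8 4
f 6 2 5
f 6 8 2
f 4 8 3
f 7 5 3
f 3 8 7
f 7 6 5
f 8 6 7
f 10 12 9
f 13 10 9
f 9 12 11
f 11 13 9
f 10 16 12
f 14 10 13
f 14 16 10
f 12 16 11
f 15 13 11
f 11 16 15
f 15 14 13
f 16 14 15
f 17 54 33
f 54 28 57
f 33 57 22
f 54 57 33
f 17 33 29
f 33 22 34
f 29 34 18
f 33 34 29
f 17 29 38
f 29 18 39
f 38 39 24
f 29 39 38
f 17 38 50
f 38 24 53
f 50 53 27
f 38 53 50
f 17 50 54
f 50 27 58
f 54 58 28
f 50 58 54
f 18 34 45
f 34 22 48
f 45 48 26
f 34 48 45
f 22 57 35
f 57 28 56
f 35 56 21
f 57 56 35
f 28 58 55
f 58 27 51
f 55 51 19
f 58 51 55
f 27 53 52
f 53 24 40
f 52 40 23
f 53 40 52
f 24 39 44
f 39 18 41
f 44 41 25
f 39 41 44
f 20 46 32
f 46 26 47
f 32 47 21
f 46 47 32
f 20 32 30
f 32 21 31
f 30 31 19
f 32 31 30
f 20 30 37
f 30 19 36
f 37 36 23
f 30 36 37
f 20 37 42
f 37 23 43
f 42 43 25
f 37 43 42
f 20 42 46
f 42 25 49
f 46 49 26
f 42 49 46
f 21 47 35
f 47 26 48
f 35 48 22
f 47 48 35
f 19 31 55
f 31 21 56
f 55 56 28
f 31 56 55
f 23 36 52
f 36 19 51
f 52 51 27
f 36 51 52
f 25 43 44
f 43 23 40
f 44 40 24
f 43 40 44
f 26 49 45
f 49 25 41
f 45 41 18
f 49 41 45



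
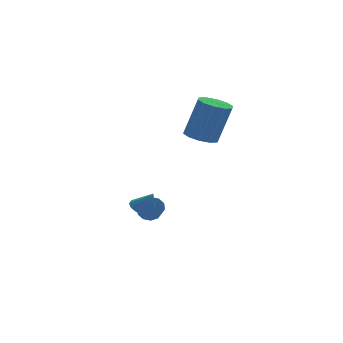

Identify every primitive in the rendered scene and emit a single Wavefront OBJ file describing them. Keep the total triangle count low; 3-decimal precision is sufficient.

v -1.934 1.931 -1.559
v -1.395 1.876 -1.417
v -1.628 1.093 -0.839
v -2.166 1.149 -0.981
v -1.544 2.088 -1.189
v -1.777 1.306 -0.611
v -1.842 2.241 -1.102
v -2.075 1.459 -0.524
v -2.175 2.276 -1.189
v -2.408 1.493 -0.612
v -2.416 2.179 -1.418
v -2.649 1.396 -0.84
v -2.472 1.987 -1.701
v -2.705 1.204 -1.123
v -2.323 1.774 -1.929
v -2.556 0.992 -1.351
v -2.025 1.621 -2.016
v -2.258 0.839 -1.438
v -1.692 1.587 -1.928
v -1.925 0.804 -1.351
v -1.451 1.684 -1.7
v -1.684 0.901 -1.122
v -3.678 -1.073 0.09
v -3.336 -0.579 0.198
v -3.362 -1.487 0.99
v -3.645 -0.515 0.335
v -3.964 -0.628 0.395
v -4.192 -0.883 0.357
v -4.257 -1.198 0.235
v -4.138 -1.473 0.067
v -3.872 -1.621 -0.094
v -3.545 -1.595 -0.197
v -3.26 -1.403 -0.208
v -3.108 -1.107 -0.125
v -3.136 -0.799 0.026
v 0.061 0.914 2.949
v 0.498 1.606 2.89
v 1.096 1.397 4.872
v 0.659 0.706 4.931
v 0.031 1.728 3.044
v 0.629 1.52 5.025
v -0.424 1.54 3.162
v 0.173 1.331 5.143
v -0.695 1.113 3.198
v -0.097 0.904 5.18
v -0.676 0.61 3.14
v -0.078 0.401 5.121
v -0.376 0.223 3.008
v 0.222 0.014 4.99
v 0.091 0.1 2.855
v 0.689 -0.108 4.836
v 0.547 0.289 2.737
v 1.144 0.08 4.718
v 0.817 0.716 2.7
v 1.415 0.507 4.682
v 0.798 1.219 2.759
v 1.396 1.01 4.74
f 2 1 5
f 2 5 3
f 3 5 6
f 3 6 4
f 5 1 7
f 5 7 6
f 6 7 8
f 6 8 4
f 7 1 9
f 7 9 8
f 8 9 10
f 8 10 4
f 9 1 11
f 9 11 10
f 10 11 12
f 10 12 4
f 11 1 13
f 11 13 12
f 12 13 14
f 12 14 4
f 13 1 15
f 13 15 14
f 14 15 16
f 14 16 4
f 15 1 17
f 15 17 16
f 16 17 18
f 16 18 4
f 17 1 19
f 17 19 18
f 18 19 20
f 18 20 4
f 19 1 21
f 19 21 20
f 20 21 22
f 20 22 4
f 21 1 2
f 21 2 22
f 22 2 3
f 22 3 4
f 24 23 26
f 24 26 25
f 26 23 27
f 26 27 25
f 27 23 28
f 27 28 25
f 28 23 29
f 28 29 25
f 29 23 30
f 29 30 25
f 30 23 31
f 30 31 25
f 31 23 32
f 31 32 25
f 32 23 33
f 32 33 25
f 33 23 34
f 33 34 25
f 34 23 35
f 34 35 25
f 35 23 24
f 35 24 25
f 37 36 40
f 37 40 38
f 38 40 41
f 38 41 39
f 40 36 42
f 40 42 41
f 41 42 43
f 41 43 39
f 42 36 44
f 42 44 43
f 43 44 45
f 43 45 39
f 44 36 46
f 44 46 45
f 45 46 47
f 45 47 39
f 46 36 48
f 46 48 47
f 47 48 49
f 47 49 39
f 48 36 50
f 48 50 49
f 49 50 51
f 49 51 39
f 50 36 52
f 50 52 51
f 51 52 53
f 51 53 39
f 52 36 54
f 52 54 53
f 53 54 55
f 53 55 39
f 54 36 56
f 54 56 55
f 55 56 57
f 55 57 39
f 56 36 37
f 56 37 57
f 57 37 38
f 57 38 39



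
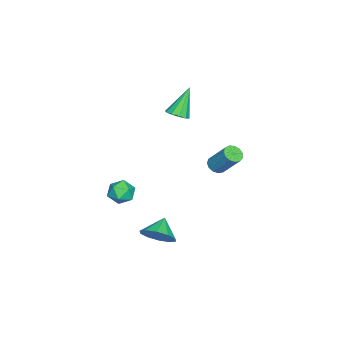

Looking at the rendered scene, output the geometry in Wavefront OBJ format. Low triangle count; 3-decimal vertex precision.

v 2.861 -0.281 -4.157
v 3.41 -0.795 -3.369
v 1.759 -0.239 -3.363
v 3.496 -0.133 -3.284
v 3.34 0.473 -3.533
v 3.001 0.791 -4.02
v 2.608 0.7 -4.56
v 2.312 0.234 -4.946
v 2.226 -0.429 -5.031
v 2.383 -1.035 -4.782
v 2.722 -1.353 -4.294
v 3.114 -1.262 -3.755
v -2.195 -0.785 2.636
v -1.814 -0.152 2.69
v -3.165 -0.355 4.424
v -2.2 -0.066 2.46
v -2.583 -0.254 2.297
v -2.819 -0.645 2.263
v -2.815 -1.089 2.372
v -2.575 -1.417 2.581
v -2.19 -1.504 2.811
v -1.806 -1.316 2.974
v -1.571 -0.925 3.008
v -1.574 -0.481 2.9
v 1.542 -2.73 -1.258
v 1.929 -2.291 -1.92
v 2.811 -2.889 -0.62
v 3.198 -2.45 -1.282
v 2.664 -2.024 -0.723
v 1.879 -1.926 -1.117
v 2.861 -3.254 -1.423
v 2.076 -3.156 -1.817
v 2.744 -2.616 -2.022
v 2.622 -1.855 -1.589
v 2.118 -3.325 -0.951
v 1.996 -2.564 -0.518
v -3.087 1.325 -1.811
v -2.595 1.57 -2.14
v -2.142 2.701 -0.617
v -2.633 2.455 -0.289
v -2.88 1.78 -2.211
v -2.427 2.911 -0.688
v -3.23 1.845 -2.155
v -2.777 2.976 -0.633
v -3.535 1.745 -1.99
v -3.081 2.876 -0.468
v -3.697 1.512 -1.768
v -3.244 2.642 -0.246
v -3.666 1.219 -1.56
v -3.213 2.35 -0.038
v -3.451 0.96 -1.432
v -2.997 2.09 0.091
v -3.12 0.816 -1.424
v -2.666 1.947 0.099
v -2.778 0.834 -1.539
v -2.325 1.965 -0.016
v -2.535 1.008 -1.74
v -2.082 2.139 -0.218
v -2.467 1.282 -1.964
v -2.013 2.413 -0.442
f 2 1 4
f 2 4 3
f 4 1 5
f 4 5 3
f 5 1 6
f 5 6 3
f 6 1 7
f 6 7 3
f 7 1 8
f 7 8 3
f 8 1 9
f 8 9 3
f 9 1 10
f 9 10 3
f 10 1 11
f 10 11 3
f 11 1 12
f 11 12 3
f 12 1 2
f 12 2 3
f 14 13 16
f 14 16 15
f 16 13 17
f 16 17 15
f 17 13 18
f 17 18 15
f 18 13 19
f 18 19 15
f 19 13 20
f 19 20 15
f 20 13 21
f 20 21 15
f 21 13 22
f 21 22 15
f 22 13 23
f 22 23 15
f 23 13 24
f 23 24 15
f 24 13 14
f 24 14 15
f 25 36 30
f 25 30 26
f 25 26 32
f 25 32 35
f 25 35 36
f 26 30 34
f 30 36 29
f 36 35 27
f 35 32 31
f 32 26 33
f 28 34 29
f 28 29 27
f 28 27 31
f 28 31 33
f 28 33 34
f 29 34 30
f 27 29 36
f 31 27 35
f 33 31 32
f 34 33 26
f 38 37 41
f 38 41 39
f 39 41 42
f 39 42 40
f 41 37 43
f 41 43 42
f 42 43 44
f 42 44 40
f 43 37 45
f 43 45 44
f 44 45 46
f 44 46 40
f 45 37 47
f 45 47 46
f 46 47 48
f 46 48 40
f 47 37 49
f 47 49 48
f 48 49 50
f 48 50 40
f 49 37 51
f 49 51 50
f 50 51 52
f 50 52 40
f 51 37 53
f 51 53 52
f 52 53 54
f 52 54 40
f 53 37 55
f 53 55 54
f 54 55 56
f 54 56 40
f 55 37 57
f 55 57 56
f 56 57 58
f 56 58 40
f 57 37 59
f 57 59 58
f 58 59 60
f 58 60 40
f 59 37 38
f 59 38 60
f 60 38 39
f 60 39 40



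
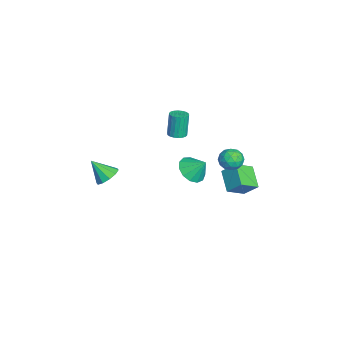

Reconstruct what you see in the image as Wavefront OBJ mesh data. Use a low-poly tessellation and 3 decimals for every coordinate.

v -1.94 3.939 -1.141
v -1.323 3.924 -1.579
v -1.997 2.716 -1.181
v -1.38 2.701 -1.619
v -1.324 2.909 -0.894
v -1.289 3.665 -0.868
v -2.031 2.975 -1.892
v -1.996 3.731 -1.866
v -1.379 3.329 -2.043
v -0.942 3.288 -1.426
v -2.378 3.352 -1.334
v -1.941 3.311 -0.717
v -1.626 4.039 -1.356
v -1.694 2.601 -1.404
v -1.661 2.723 -0.977
v -1.298 2.715 -1.235
v -1.607 3.886 -0.938
v -1.244 3.878 -1.196
v -1.245 3.281 -0.793
v -2.076 2.762 -1.564
v -1.713 2.754 -1.822
v -2.022 3.925 -1.525
v -1.659 3.917 -1.783
v -2.075 3.359 -1.967
v -1.297 3.681 -1.886
v -1.33 2.962 -1.91
v -1.713 3.123 -2.07
v -1.692 3.567 -2.056
v -1.04 3.656 -1.524
v -1.073 2.938 -1.548
v -1.041 3.06 -1.121
v -1.02 3.504 -1.106
v -1.073 3.306 -1.797
v -2.247 3.702 -1.212
v -2.28 2.984 -1.236
v -2.3 3.136 -1.654
v -2.279 3.58 -1.639
v -1.99 3.678 -0.85
v -2.023 2.959 -0.874
v -1.628 3.073 -0.704
v -1.607 3.517 -0.69
v -2.247 3.334 -0.963
v -3.299 2.884 -3.689
v -2.995 3.653 -2.861
v -3.887 3.866 -4.386
v -3.583 4.635 -3.558
v -2.017 3.145 -4.402
v -1.713 3.914 -3.574
v -2.605 4.127 -5.099
v -2.301 4.896 -4.271
v -1.584 1.202 -2.17
v -0.865 1.469 -2.678
v -1.236 1.938 -1.29
v -1.254 1.792 -2.794
v -1.748 1.927 -2.712
v -2.189 1.832 -2.458
v -2.439 1.537 -2.113
v -2.417 1.135 -1.785
v -2.131 0.755 -1.581
v -1.671 0.516 -1.563
v -1.184 0.495 -1.738
v -0.823 0.698 -2.051
v -0.705 1.061 -2.401
v 0.012 -3.342 -1.378
v 0.506 -3.853 -1.647
v -0.332 -4.218 -0.342
v 0.733 -3.579 -1.34
v 0.684 -3.214 -1.048
v 0.379 -2.898 -0.882
v -0.067 -2.752 -0.905
v -0.483 -2.831 -1.11
v -0.709 -3.105 -1.417
v -0.661 -3.469 -1.709
v -0.355 -3.785 -1.875
v 0.09 -3.932 -1.851
v -3.243 0.423 -0.471
v -2.707 0.477 -0.36
v -3.021 0.59 1.102
v -3.557 0.537 0.991
v -2.779 0.709 -0.394
v -3.093 0.822 1.069
v -2.943 0.884 -0.442
v -3.257 0.997 1.02
v -3.167 0.968 -0.497
v -3.481 1.081 0.966
v -3.405 0.944 -0.546
v -3.719 1.057 0.916
v -3.612 0.817 -0.581
v -3.926 0.93 0.882
v -3.745 0.612 -0.594
v -4.059 0.725 0.869
v -3.779 0.37 -0.582
v -4.093 0.483 0.88
v -3.707 0.138 -0.549
v -4.021 0.251 0.914
v -3.543 -0.037 -0.5
v -3.857 0.076 0.962
v -3.319 -0.121 -0.446
v -3.633 -0.008 1.017
v -3.081 -0.097 -0.396
v -3.395 0.016 1.066
v -2.874 0.03 -0.362
v -3.188 0.143 1.101
v -2.741 0.235 -0.349
v -3.055 0.348 1.114
f 1 38 17
f 38 12 41
f 17 41 6
f 38 41 17
f 1 17 13
f 17 6 18
f 13 18 2
f 17 18 13
f 1 13 22
f 13 2 23
f 22 23 8
f 13 23 22
f 1 22 34
f 22 8 37
f 34 37 11
f 22 37 34
f 1 34 38
f 34 11 42
f 38 42 12
f 34 42 38
f 2 18 29
f 18 6 32
f 29 32 10
f 18 32 29
f 6 41 19
f 41 12 40
f 19 40 5
f 41 40 19
f 12 42 39
f 42 11 35
f 39 35 3
f 42 35 39
f 11 37 36
f 37 8 24
f 36 24 7
f 37 24 36
f 8 23 28
f 23 2 25
f 28 25 9
f 23 25 28
f 4 30 16
f 30 10 31
f 16 31 5
f 30 31 16
f 4 16 14
f 16 5 15
f 14 15 3
f 16 15 14
f 4 14 21
f 14 3 20
f 21 20 7
f 14 20 21
f 4 21 26
f 21 7 27
f 26 27 9
f 21 27 26
f 4 26 30
f 26 9 33
f 30 33 10
f 26 33 30
f 5 31 19
f 31 10 32
f 19 32 6
f 31 32 19
f 3 15 39
f 15 5 40
f 39 40 12
f 15 40 39
f 7 20 36
f 20 3 35
f 36 35 11
f 20 35 36
f 9 27 28
f 27 7 24
f 28 24 8
f 27 24 28
f 10 33 29
f 33 9 25
f 29 25 2
f 33 25 29
f 44 46 43
f 47 44 43
f 43 46 45
f 45 47 43
f 44 50 46
f 48 44 47
f 48 50 44
f 46 50 45
f 49 47 45
f 45 50 49
f 49 48 47
f 50 48 49
f 52 51 54
f 52 54 53
f 54 51 55
f 54 55 53
f 55 51 56
f 55 56 53
f 56 51 57
f 56 57 53
f 57 51 58
f 57 58 53
f 58 51 59
f 58 59 53
f 59 51 60
f 59 60 53
f 60 51 61
f 60 61 53
f 61 51 62
f 61 62 53
f 62 51 63
f 62 63 53
f 63 51 52
f 63 52 53
f 65 64 67
f 65 67 66
f 67 64 68
f 67 68 66
f 68 64 69
f 68 69 66
f 69 64 70
f 69 70 66
f 70 64 71
f 70 71 66
f 71 64 72
f 71 72 66
f 72 64 73
f 72 73 66
f 73 64 74
f 73 74 66
f 74 64 75
f 74 75 66
f 75 64 65
f 75 65 66
f 77 76 80
f 77 80 78
f 78 80 81
f 78 81 79
f 80 76 82
f 80 82 81
f 81 82 83
f 81 83 79
f 82 76 84
f 82 84 83
f 83 84 85
f 83 85 79
f 84 76 86
f 84 86 85
f 85 86 87
f 85 87 79
f 86 76 88
f 86 88 87
f 87 88 89
f 87 89 79
f 88 76 90
f 88 90 89
f 89 90 91
f 89 91 79
f 90 76 92
f 90 92 91
f 91 92 93
f 91 93 79
f 92 76 94
f 92 94 93
f 93 94 95
f 93 95 79
f 94 76 96
f 94 96 95
f 95 96 97
f 95 97 79
f 96 76 98
f 96 98 97
f 97 98 99
f 97 99 79
f 98 76 100
f 98 100 99
f 99 100 101
f 99 101 79
f 100 76 102
f 100 102 101
f 101 102 103
f 101 103 79
f 102 76 104
f 102 104 103
f 103 104 105
f 103 105 79
f 104 76 77
f 104 77 105
f 105 77 78
f 105 78 79



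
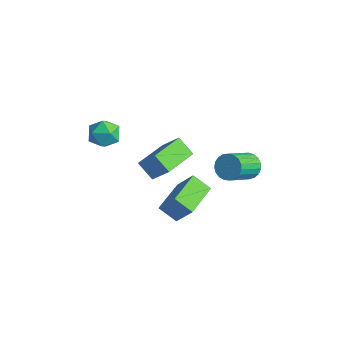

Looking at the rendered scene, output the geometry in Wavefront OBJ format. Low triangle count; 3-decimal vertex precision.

v -1.55 -0.484 4.3
v -1.08 -0.821 3.646
v -2.48 -1.539 4.174
v -2.01 -1.876 3.52
v -1.697 -1.888 4.335
v -1.122 -1.236 4.413
v -2.438 -1.124 3.407
v -1.863 -0.472 3.485
v -1.628 -1.216 3.095
v -1.17 -1.688 3.668
v -2.39 -0.672 4.152
v -1.932 -1.144 4.725
v 3.514 -0.705 1.213
v 2.787 -1.181 1.854
v 2.643 0.903 1.422
v 1.916 0.426 2.063
v 4.344 -0.406 2.377
v 3.617 -0.883 3.018
v 3.473 1.201 2.586
v 2.746 0.725 3.227
v 2.223 4.177 1.797
v 2.426 3.832 1.175
v 2.801 2.418 2.081
v 2.597 2.763 2.703
v 2.691 3.96 1.266
v 3.065 2.547 2.172
v 2.874 4.126 1.449
v 3.248 2.713 2.355
v 2.945 4.301 1.692
v 3.319 2.887 2.598
v 2.891 4.454 1.954
v 3.265 3.041 2.86
v 2.721 4.559 2.188
v 3.096 3.146 3.094
v 2.466 4.598 2.355
v 2.84 3.185 3.26
v 2.168 4.565 2.425
v 2.542 3.151 3.331
v 1.88 4.464 2.387
v 2.254 3.05 3.292
v 1.651 4.313 2.246
v 2.025 2.9 3.152
v 1.521 4.139 2.028
v 1.895 2.726 2.934
v 1.512 3.972 1.771
v 1.887 2.558 2.676
v 1.627 3.839 1.517
v 2.001 2.426 2.423
v 1.844 3.766 1.312
v 2.218 2.352 2.218
v 2.127 3.763 1.191
v 2.501 2.35 2.097
v -1.958 1.584 -1.055
v -2.776 1.304 -0.267
v -2.661 3.466 -1.116
v -3.48 3.186 -0.328
v -1.06 1.954 0.008
v -1.879 1.674 0.796
v -1.764 3.836 -0.053
v -2.582 3.556 0.735
f 1 12 6
f 1 6 2
f 1 2 8
f 1 8 11
f 1 11 12
f 2 6 10
f 6 12 5
f 12 11 3
f 11 8 7
f 8 2 9
f 4 10 5
f 4 5 3
f 4 3 7
f 4 7 9
f 4 9 10
f 5 10 6
f 3 5 12
f 7 3 11
f 9 7 8
f 10 9 2
f 14 16 13
f 17 14 13
f 13 16 15
f 15 17 13
f 14 20 16
f 18 14 17
f 18 20 14
f 16 20 15
f 19 17 15
f 15 20 19
f 19 18 17
f 20 18 19
f 22 21 25
f 22 25 23
f 23 25 26
f 23 26 24
f 25 21 27
f 25 27 26
f 26 27 28
f 26 28 24
f 27 21 29
f 27 29 28
f 28 29 30
f 28 30 24
f 29 21 31
f 29 31 30
f 30 31 32
f 30 32 24
f 31 21 33
f 31 33 32
f 32 33 34
f 32 34 24
f 33 21 35
f 33 35 34
f 34 35 36
f 34 36 24
f 35 21 37
f 35 37 36
f 36 37 38
f 36 38 24
f 37 21 39
f 37 39 38
f 38 39 40
f 38 40 24
f 39 21 41
f 39 41 40
f 40 41 42
f 40 42 24
f 41 21 43
f 41 43 42
f 42 43 44
f 42 44 24
f 43 21 45
f 43 45 44
f 44 45 46
f 44 46 24
f 45 21 47
f 45 47 46
f 46 47 48
f 46 48 24
f 47 21 49
f 47 49 48
f 48 49 50
f 48 50 24
f 49 21 51
f 49 51 50
f 50 51 52
f 50 52 24
f 51 21 22
f 51 22 52
f 52 22 23
f 52 23 24
f 54 56 53
f 57 54 53
f 53 56 55
f 55 57 53
f 54 60 56
f 58 54 57
f 58 60 54
f 56 60 55
f 59 57 55
f 55 60 59
f 59 58 57
f 60 58 59



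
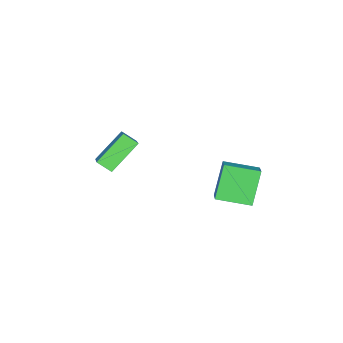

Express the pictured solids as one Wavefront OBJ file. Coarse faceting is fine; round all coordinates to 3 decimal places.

v -1.878 2.842 0.868
v -1.106 3.39 1.408
v -2.646 4.234 0.553
v -1.873 4.782 1.093
v -0.927 3.018 -0.673
v -0.154 3.566 -0.133
v -1.694 4.41 -0.988
v -0.922 4.958 -0.448
v -1.055 -1.126 0.999
v -0.899 -1.801 1.438
v 0.162 -0.144 2.078
v 0.317 -0.819 2.517
v 0.323 -1.561 -0.157
v 0.478 -2.236 0.282
v 1.539 -0.579 0.922
v 1.695 -1.254 1.361
f 2 4 1
f 5 2 1
f 1 4 3
f 3 5 1
f 2 8 4
f 6 2 5
f 6 8 2
f 4 8 3
f 7 5 3
f 3 8 7
f 7 6 5
f 8 6 7
f 10 12 9
f 13 10 9
f 9 12 11
f 11 13 9
f 10 16 12
f 14 10 13
f 14 16 10
f 12 16 11
f 15 13 11
f 11 16 15
f 15 14 13
f 16 14 15



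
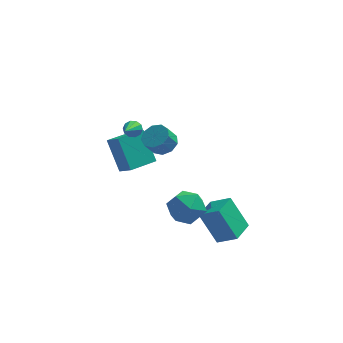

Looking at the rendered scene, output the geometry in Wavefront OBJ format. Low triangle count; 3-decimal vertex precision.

v -0.899 -1.183 3.286
v -0.257 -0.987 3.703
v -0.7 -1.34 4.551
v -1.341 -1.537 4.134
v -0.605 -0.573 3.694
v -1.048 -0.927 4.542
v -1.09 -0.445 3.494
v -1.533 -0.799 4.342
v -1.486 -0.663 3.196
v -1.929 -1.016 4.044
v -1.607 -1.123 2.941
v -2.05 -1.477 3.789
v -1.396 -1.612 2.847
v -1.839 -1.966 3.695
v -0.953 -1.9 2.959
v -1.396 -2.254 3.807
v -0.484 -1.853 3.223
v -0.927 -2.206 4.071
v -0.209 -1.492 3.517
v -0.652 -1.846 4.365
v -0.727 -2.884 -0.106
v 0.094 -2.354 -0.705
v 0.526 -4.086 0.545
v 1.347 -3.556 -0.054
v 0.86 -3.031 0.842
v 0.086 -2.288 0.439
v 0.534 -4.152 -0.599
v -0.24 -3.409 -1.002
v 0.873 -3.137 -1.01
v 1.075 -2.444 -0.12
v -0.455 -3.996 -0.04
v -0.253 -3.303 0.85
v 0.885 -1.516 -2.176
v 1.932 -1.907 -1.473
v 1.472 -0.139 -2.283
v 2.519 -0.531 -1.581
v 1.861 -2.069 -3.939
v 2.908 -2.461 -3.237
v 2.448 -0.693 -4.047
v 3.495 -1.084 -3.344
v -2.801 1.735 -1.349
v -3.525 2.781 0.373
v -3.458 2.395 -2.025
v -4.181 3.44 -0.303
v -1.499 2.88 -1.497
v -2.222 3.925 0.225
v -2.155 3.539 -2.173
v -2.879 4.585 -0.451
v -2.717 2.524 1.42
v -2.272 2.631 1.706
v -3.023 0.916 2.5
v -2.53 2.781 1.856
v -2.859 2.832 1.84
v -3.134 2.766 1.663
v -3.25 2.607 1.394
v -3.163 2.416 1.134
v -2.905 2.266 0.984
v -2.576 2.215 1
v -2.301 2.281 1.177
v -2.185 2.44 1.447
f 2 1 5
f 2 5 3
f 3 5 6
f 3 6 4
f 5 1 7
f 5 7 6
f 6 7 8
f 6 8 4
f 7 1 9
f 7 9 8
f 8 9 10
f 8 10 4
f 9 1 11
f 9 11 10
f 10 11 12
f 10 12 4
f 11 1 13
f 11 13 12
f 12 13 14
f 12 14 4
f 13 1 15
f 13 15 14
f 14 15 16
f 14 16 4
f 15 1 17
f 15 17 16
f 16 17 18
f 16 18 4
f 17 1 19
f 17 19 18
f 18 19 20
f 18 20 4
f 19 1 2
f 19 2 20
f 20 2 3
f 20 3 4
f 21 32 26
f 21 26 22
f 21 22 28
f 21 28 31
f 21 31 32
f 22 26 30
f 26 32 25
f 32 31 23
f 31 28 27
f 28 22 29
f 24 30 25
f 24 25 23
f 24 23 27
f 24 27 29
f 24 29 30
f 25 30 26
f 23 25 32
f 27 23 31
f 29 27 28
f 30 29 22
f 34 36 33
f 37 34 33
f 33 36 35
f 35 37 33
f 34 40 36
f 38 34 37
f 38 40 34
f 36 40 35
f 39 37 35
f 35 40 39
f 39 38 37
f 40 38 39
f 42 44 41
f 45 42 41
f 41 44 43
f 43 45 41
f 42 48 44
f 46 42 45
f 46 48 42
f 44 48 43
f 47 45 43
f 43 48 47
f 47 46 45
f 48 46 47
f 50 49 52
f 50 52 51
f 52 49 53
f 52 53 51
f 53 49 54
f 53 54 51
f 54 49 55
f 54 55 51
f 55 49 56
f 55 56 51
f 56 49 57
f 56 57 51
f 57 49 58
f 57 58 51
f 58 49 59
f 58 59 51
f 59 49 60
f 59 60 51
f 60 49 50
f 60 50 51



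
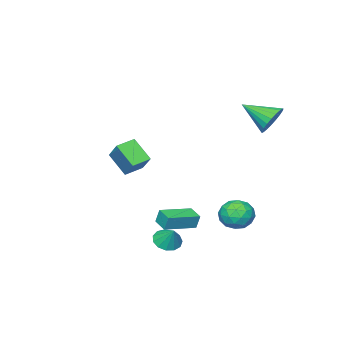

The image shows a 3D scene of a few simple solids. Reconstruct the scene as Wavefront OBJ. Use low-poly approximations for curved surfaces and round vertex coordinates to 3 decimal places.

v -2.057 4.175 -3.086
v -1.126 3.887 -2.92
v -2.594 2.813 -2.44
v -1.663 2.525 -2.274
v -2.046 3.279 -1.761
v -1.715 4.12 -2.16
v -2.005 2.58 -3.2
v -1.674 3.421 -3.599
v -1.094 2.901 -2.99
v -1.12 3.333 -2.101
v -2.6 3.367 -3.259
v -2.626 3.799 -2.37
v -1.545 4.15 -3.06
v -2.175 2.55 -2.3
v -2.401 2.993 -1.999
v -1.854 2.823 -1.901
v -1.89 4.287 -2.613
v -1.343 4.118 -2.516
v -1.884 3.76 -1.835
v -2.377 2.582 -2.844
v -1.83 2.413 -2.747
v -1.866 3.877 -3.459
v -1.319 3.707 -3.361
v -1.836 2.94 -3.525
v -0.979 3.402 -3.003
v -1.294 2.602 -2.624
v -1.495 2.634 -3.168
v -1.301 3.128 -3.402
v -0.994 3.655 -2.481
v -1.309 2.855 -2.101
v -1.534 3.298 -1.8
v -1.339 3.792 -2.034
v -0.975 3.076 -2.522
v -2.411 3.845 -3.259
v -2.726 3.045 -2.879
v -2.381 2.908 -3.326
v -2.186 3.402 -3.56
v -2.426 4.098 -2.736
v -2.741 3.298 -2.357
v -2.419 3.572 -1.958
v -2.225 4.066 -2.192
v -2.745 3.624 -2.838
v 2.851 3.21 -2.958
v 3.553 2.945 -2.933
v 3.069 3.87 -2.042
v 3.563 3.286 -3.182
v 3.347 3.603 -3.36
v 2.974 3.795 -3.41
v 2.562 3.801 -3.316
v 2.242 3.62 -3.109
v 2.115 3.308 -2.854
v 2.222 2.964 -2.632
v 2.529 2.699 -2.513
v 2.938 2.596 -2.535
v 3.32 2.687 -2.692
v -1.33 0.411 -3.801
v -1.41 0.618 -2.97
v -1.055 1.319 -4.001
v -1.135 1.526 -3.17
v 0.455 -0.066 -3.51
v 0.375 0.141 -2.679
v 0.73 0.842 -3.71
v 0.65 1.049 -2.879
v -0.815 -3.476 0.304
v -0.389 -2.447 1.354
v -0.857 -2.339 -0.792
v -0.431 -1.31 0.258
v 0.251 -3.67 0.062
v 0.677 -2.641 1.112
v 0.209 -2.533 -1.034
v 0.635 -1.504 0.016
v -3.609 4.074 3.513
v -3.242 4.621 4.198
v -2.991 2.566 4.387
v -3.606 4.551 4.335
v -3.971 4.399 4.329
v -4.273 4.191 4.183
v -4.46 3.962 3.921
v -4.5 3.753 3.588
v -4.386 3.599 3.242
v -4.138 3.528 2.943
v -3.798 3.551 2.743
v -3.426 3.665 2.676
v -3.085 3.849 2.753
v -2.835 4.073 2.962
v -2.719 4.296 3.266
v -2.757 4.482 3.613
v -2.942 4.597 3.943
f 1 38 17
f 38 12 41
f 17 41 6
f 38 41 17
f 1 17 13
f 17 6 18
f 13 18 2
f 17 18 13
f 1 13 22
f 13 2 23
f 22 23 8
f 13 23 22
f 1 22 34
f 22 8 37
f 34 37 11
f 22 37 34
f 1 34 38
f 34 11 42
f 38 42 12
f 34 42 38
f 2 18 29
f 18 6 32
f 29 32 10
f 18 32 29
f 6 41 19
f 41 12 40
f 19 40 5
f 41 40 19
f 12 42 39
f 42 11 35
f 39 35 3
f 42 35 39
f 11 37 36
f 37 8 24
f 36 24 7
f 37 24 36
f 8 23 28
f 23 2 25
f 28 25 9
f 23 25 28
f 4 30 16
f 30 10 31
f 16 31 5
f 30 31 16
f 4 16 14
f 16 5 15
f 14 15 3
f 16 15 14
f 4 14 21
f 14 3 20
f 21 20 7
f 14 20 21
f 4 21 26
f 21 7 27
f 26 27 9
f 21 27 26
f 4 26 30
f 26 9 33
f 30 33 10
f 26 33 30
f 5 31 19
f 31 10 32
f 19 32 6
f 31 32 19
f 3 15 39
f 15 5 40
f 39 40 12
f 15 40 39
f 7 20 36
f 20 3 35
f 36 35 11
f 20 35 36
f 9 27 28
f 27 7 24
f 28 24 8
f 27 24 28
f 10 33 29
f 33 9 25
f 29 25 2
f 33 25 29
f 44 43 46
f 44 46 45
f 46 43 47
f 46 47 45
f 47 43 48
f 47 48 45
f 48 43 49
f 48 49 45
f 49 43 50
f 49 50 45
f 50 43 51
f 50 51 45
f 51 43 52
f 51 52 45
f 52 43 53
f 52 53 45
f 53 43 54
f 53 54 45
f 54 43 55
f 54 55 45
f 55 43 44
f 55 44 45
f 57 59 56
f 60 57 56
f 56 59 58
f 58 60 56
f 57 63 59
f 61 57 60
f 61 63 57
f 59 63 58
f 62 60 58
f 58 63 62
f 62 61 60
f 63 61 62
f 65 67 64
f 68 65 64
f 64 67 66
f 66 68 64
f 65 71 67
f 69 65 68
f 69 71 65
f 67 71 66
f 70 68 66
f 66 71 70
f 70 69 68
f 71 69 70
f 73 72 75
f 73 75 74
f 75 72 76
f 75 76 74
f 76 72 77
f 76 77 74
f 77 72 78
f 77 78 74
f 78 72 79
f 78 79 74
f 79 72 80
f 79 80 74
f 80 72 81
f 80 81 74
f 81 72 82
f 81 82 74
f 82 72 83
f 82 83 74
f 83 72 84
f 83 84 74
f 84 72 85
f 84 85 74
f 85 72 86
f 85 86 74
f 86 72 87
f 86 87 74
f 87 72 88
f 87 88 74
f 88 72 73
f 88 73 74



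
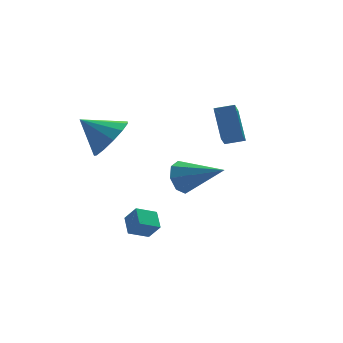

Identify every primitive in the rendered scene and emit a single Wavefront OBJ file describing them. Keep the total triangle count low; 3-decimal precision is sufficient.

v -2.507 0.954 -0.693
v -1.76 1.258 -0.068
v -3.513 1.606 0.193
v -1.829 1.677 -0.455
v -2.113 1.867 -0.917
v -2.522 1.767 -1.308
v -2.926 1.409 -1.504
v -3.198 0.907 -1.442
v -3.25 0.419 -1.142
v -3.067 0.101 -0.7
v -2.706 0.054 -0.255
v -2.281 0.293 0.05
v -1.929 0.742 0.12
v 1.413 -0.203 -0.84
v 1.516 0.851 0.236
v 1.848 0.529 -1.598
v 1.951 1.583 -0.522
v 2.169 -0.463 -0.658
v 2.272 0.591 0.418
v 2.604 0.269 -1.416
v 2.707 1.323 -0.34
v -2.913 -2.119 -3.913
v -2.583 -2.459 -3.268
v -2.786 -1.359 -3.579
v -2.456 -1.699 -2.933
v -2.104 -2.081 -4.307
v -1.774 -2.421 -3.661
v -1.977 -1.321 -3.972
v -1.647 -1.661 -3.327
v -0.517 -1.214 -1.961
v -0.116 -1.256 -2.605
v 0.677 -2.426 -1.139
v 0.071 -0.832 -2.253
v -0.086 -0.632 -1.73
v -0.496 -0.773 -1.342
v -0.919 -1.173 -1.317
v -1.106 -1.596 -1.669
v -0.948 -1.796 -2.192
v -0.538 -1.655 -2.58
f 2 1 4
f 2 4 3
f 4 1 5
f 4 5 3
f 5 1 6
f 5 6 3
f 6 1 7
f 6 7 3
f 7 1 8
f 7 8 3
f 8 1 9
f 8 9 3
f 9 1 10
f 9 10 3
f 10 1 11
f 10 11 3
f 11 1 12
f 11 12 3
f 12 1 13
f 12 13 3
f 13 1 2
f 13 2 3
f 15 17 14
f 18 15 14
f 14 17 16
f 16 18 14
f 15 21 17
f 19 15 18
f 19 21 15
f 17 21 16
f 20 18 16
f 16 21 20
f 20 19 18
f 21 19 20
f 23 25 22
f 26 23 22
f 22 25 24
f 24 26 22
f 23 29 25
f 27 23 26
f 27 29 23
f 25 29 24
f 28 26 24
f 24 29 28
f 28 27 26
f 29 27 28
f 31 30 33
f 31 33 32
f 33 30 34
f 33 34 32
f 34 30 35
f 34 35 32
f 35 30 36
f 35 36 32
f 36 30 37
f 36 37 32
f 37 30 38
f 37 38 32
f 38 30 39
f 38 39 32
f 39 30 31
f 39 31 32



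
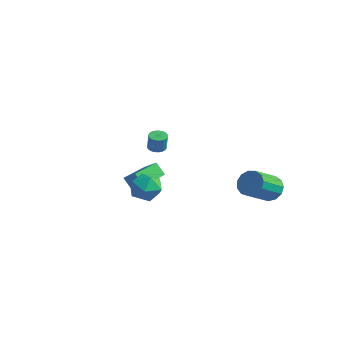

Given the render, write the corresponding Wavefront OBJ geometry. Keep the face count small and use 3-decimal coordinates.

v 3.97 3.667 -1.712
v 4.296 3.195 -2.457
v 4.336 1.481 -1.352
v 4.01 1.953 -0.608
v 4.721 3.373 -2.195
v 4.761 1.659 -1.091
v 4.907 3.645 -1.781
v 4.947 1.931 -0.676
v 4.796 3.924 -1.344
v 4.836 2.209 -0.239
v 4.422 4.121 -1.025
v 4.462 2.407 0.08
v 3.905 4.174 -0.923
v 3.945 2.46 0.181
v 3.409 4.066 -1.073
v 3.449 2.352 0.032
v 3.09 3.832 -1.425
v 3.13 2.117 -0.32
v 3.051 3.545 -1.869
v 3.091 1.831 -0.764
v 3.304 3.297 -2.263
v 3.344 1.583 -1.158
v 3.768 3.167 -2.482
v 3.808 1.452 -1.377
v 0.41 -1.954 2.346
v 0.748 -2.371 2.227
v 0.988 -2.483 3.294
v 0.65 -2.066 3.414
v 0.882 -2.204 2.214
v 1.122 -2.316 3.282
v 0.944 -1.999 2.221
v 1.184 -2.11 3.289
v 0.925 -1.787 2.248
v 1.165 -1.898 3.316
v 0.827 -1.6 2.289
v 1.067 -1.712 3.357
v 0.666 -1.468 2.339
v 0.906 -1.579 3.407
v 0.466 -1.409 2.39
v 0.706 -1.52 3.458
v 0.257 -1.433 2.435
v 0.497 -1.545 3.503
v 0.072 -1.537 2.466
v 0.312 -1.649 3.533
v -0.062 -1.704 2.478
v 0.178 -1.816 3.546
v -0.124 -1.91 2.471
v 0.116 -2.021 3.539
v -0.105 -2.122 2.444
v 0.135 -2.233 3.512
v -0.007 -2.308 2.403
v 0.233 -2.42 3.471
v 0.154 -2.441 2.353
v 0.394 -2.552 3.421
v 0.354 -2.5 2.302
v 0.594 -2.611 3.37
v 0.563 -2.475 2.257
v 0.803 -2.587 3.325
v 1.597 -2.868 -0.584
v 2.27 -3.305 0.128
v 0.33 -3.915 -0.028
v 1.003 -4.352 0.684
v 0.674 -3.339 0.808
v 1.457 -2.692 0.465
v 1.143 -4.528 -0.365
v 1.926 -3.881 -0.708
v 1.989 -4.331 0.264
v 1.699 -3.596 0.989
v 0.901 -3.624 -0.889
v 0.611 -2.889 -0.164
v -3.883 -0.064 -3.617
v -4.494 -0.2 -2.787
v -4.137 1.885 -3.485
v -4.748 1.749 -2.654
v -2.932 0.011 -2.906
v -3.543 -0.125 -2.075
v -3.186 1.96 -2.773
v -3.797 1.824 -1.943
f 2 1 5
f 2 5 3
f 3 5 6
f 3 6 4
f 5 1 7
f 5 7 6
f 6 7 8
f 6 8 4
f 7 1 9
f 7 9 8
f 8 9 10
f 8 10 4
f 9 1 11
f 9 11 10
f 10 11 12
f 10 12 4
f 11 1 13
f 11 13 12
f 12 13 14
f 12 14 4
f 13 1 15
f 13 15 14
f 14 15 16
f 14 16 4
f 15 1 17
f 15 17 16
f 16 17 18
f 16 18 4
f 17 1 19
f 17 19 18
f 18 19 20
f 18 20 4
f 19 1 21
f 19 21 20
f 20 21 22
f 20 22 4
f 21 1 23
f 21 23 22
f 22 23 24
f 22 24 4
f 23 1 2
f 23 2 24
f 24 2 3
f 24 3 4
f 26 25 29
f 26 29 27
f 27 29 30
f 27 30 28
f 29 25 31
f 29 31 30
f 30 31 32
f 30 32 28
f 31 25 33
f 31 33 32
f 32 33 34
f 32 34 28
f 33 25 35
f 33 35 34
f 34 35 36
f 34 36 28
f 35 25 37
f 35 37 36
f 36 37 38
f 36 38 28
f 37 25 39
f 37 39 38
f 38 39 40
f 38 40 28
f 39 25 41
f 39 41 40
f 40 41 42
f 40 42 28
f 41 25 43
f 41 43 42
f 42 43 44
f 42 44 28
f 43 25 45
f 43 45 44
f 44 45 46
f 44 46 28
f 45 25 47
f 45 47 46
f 46 47 48
f 46 48 28
f 47 25 49
f 47 49 48
f 48 49 50
f 48 50 28
f 49 25 51
f 49 51 50
f 50 51 52
f 50 52 28
f 51 25 53
f 51 53 52
f 52 53 54
f 52 54 28
f 53 25 55
f 53 55 54
f 54 55 56
f 54 56 28
f 55 25 57
f 55 57 56
f 56 57 58
f 56 58 28
f 57 25 26
f 57 26 58
f 58 26 27
f 58 27 28
f 59 70 64
f 59 64 60
f 59 60 66
f 59 66 69
f 59 69 70
f 60 64 68
f 64 70 63
f 70 69 61
f 69 66 65
f 66 60 67
f 62 68 63
f 62 63 61
f 62 61 65
f 62 65 67
f 62 67 68
f 63 68 64
f 61 63 70
f 65 61 69
f 67 65 66
f 68 67 60
f 72 74 71
f 75 72 71
f 71 74 73
f 73 75 71
f 72 78 74
f 76 72 75
f 76 78 72
f 74 78 73
f 77 75 73
f 73 78 77
f 77 76 75
f 78 76 77

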